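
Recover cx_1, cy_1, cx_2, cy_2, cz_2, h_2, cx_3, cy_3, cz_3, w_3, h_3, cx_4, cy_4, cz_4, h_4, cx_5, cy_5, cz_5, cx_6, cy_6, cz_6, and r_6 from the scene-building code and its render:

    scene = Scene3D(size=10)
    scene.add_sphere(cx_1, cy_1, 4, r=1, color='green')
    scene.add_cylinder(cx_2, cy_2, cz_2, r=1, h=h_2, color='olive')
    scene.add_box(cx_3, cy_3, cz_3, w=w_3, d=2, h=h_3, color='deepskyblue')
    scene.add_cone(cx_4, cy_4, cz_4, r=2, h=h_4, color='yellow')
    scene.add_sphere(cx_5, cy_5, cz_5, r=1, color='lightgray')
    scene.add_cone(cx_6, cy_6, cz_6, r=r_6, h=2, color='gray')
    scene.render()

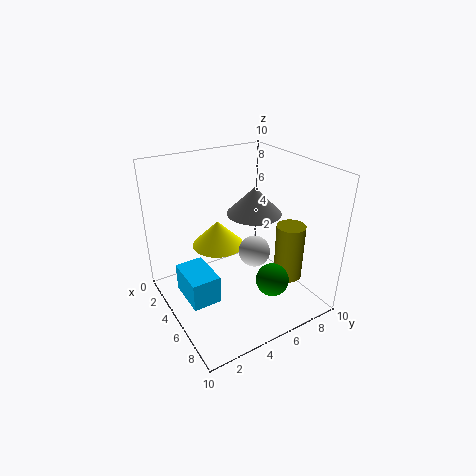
cx_1 = 9; cy_1 = 5; cx_2 = 7; cy_2 = 8; cz_2 = 2; h_2 = 4; cx_3 = 3; cy_3 = 1; cz_3 = 1; w_3 = 3; h_3 = 2; cx_4 = 2; cy_4 = 5; cz_4 = 3; h_4 = 2; cx_5 = 7; cy_5 = 5; cz_5 = 5; cx_6 = 4; cy_6 = 7; cz_6 = 6; r_6 = 2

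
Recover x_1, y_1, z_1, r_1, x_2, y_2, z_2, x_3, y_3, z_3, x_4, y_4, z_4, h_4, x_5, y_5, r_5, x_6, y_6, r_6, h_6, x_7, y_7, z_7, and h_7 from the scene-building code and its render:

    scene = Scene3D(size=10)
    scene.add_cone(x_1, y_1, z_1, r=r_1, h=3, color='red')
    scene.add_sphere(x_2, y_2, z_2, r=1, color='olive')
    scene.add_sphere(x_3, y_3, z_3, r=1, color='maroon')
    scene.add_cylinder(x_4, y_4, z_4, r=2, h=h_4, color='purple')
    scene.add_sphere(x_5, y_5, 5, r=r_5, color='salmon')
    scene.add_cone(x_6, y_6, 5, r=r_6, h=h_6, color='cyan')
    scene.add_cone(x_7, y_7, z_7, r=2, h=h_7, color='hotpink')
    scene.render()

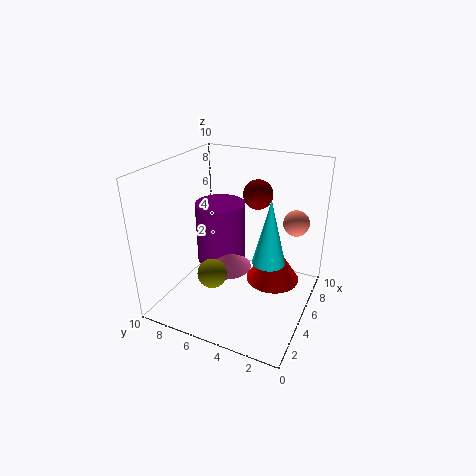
x_1 = 7; y_1 = 3; z_1 = 1; r_1 = 2; x_2 = 3; y_2 = 6; z_2 = 3; x_3 = 6; y_3 = 4; z_3 = 8; x_4 = 8; y_4 = 8; z_4 = 1; h_4 = 5; x_5 = 9; y_5 = 2; r_5 = 1; x_6 = 3; y_6 = 2; r_6 = 1; h_6 = 4; x_7 = 7; y_7 = 7; z_7 = 1; h_7 = 2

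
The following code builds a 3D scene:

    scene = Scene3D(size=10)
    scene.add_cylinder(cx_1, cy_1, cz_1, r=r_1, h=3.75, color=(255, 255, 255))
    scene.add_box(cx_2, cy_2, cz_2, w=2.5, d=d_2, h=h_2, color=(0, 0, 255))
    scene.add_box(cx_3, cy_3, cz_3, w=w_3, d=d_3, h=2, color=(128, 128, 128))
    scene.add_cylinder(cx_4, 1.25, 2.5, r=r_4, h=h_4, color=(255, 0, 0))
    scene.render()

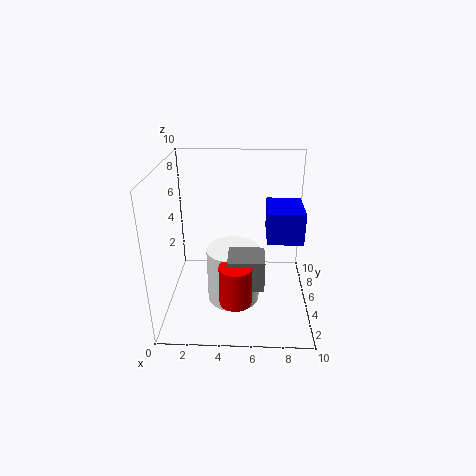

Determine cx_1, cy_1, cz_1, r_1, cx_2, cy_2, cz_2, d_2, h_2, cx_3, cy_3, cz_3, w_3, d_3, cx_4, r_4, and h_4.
cx_1 = 4.75, cy_1 = 3.5, cz_1 = 1.25, r_1 = 1.75, cx_2 = 7, cy_2 = 4.5, cz_2 = 4.75, d_2 = 3.25, h_2 = 2.25, cx_3 = 4.5, cy_3 = 1.25, cz_3 = 3.25, w_3 = 2.25, d_3 = 2, cx_4 = 5, r_4 = 1, h_4 = 2.5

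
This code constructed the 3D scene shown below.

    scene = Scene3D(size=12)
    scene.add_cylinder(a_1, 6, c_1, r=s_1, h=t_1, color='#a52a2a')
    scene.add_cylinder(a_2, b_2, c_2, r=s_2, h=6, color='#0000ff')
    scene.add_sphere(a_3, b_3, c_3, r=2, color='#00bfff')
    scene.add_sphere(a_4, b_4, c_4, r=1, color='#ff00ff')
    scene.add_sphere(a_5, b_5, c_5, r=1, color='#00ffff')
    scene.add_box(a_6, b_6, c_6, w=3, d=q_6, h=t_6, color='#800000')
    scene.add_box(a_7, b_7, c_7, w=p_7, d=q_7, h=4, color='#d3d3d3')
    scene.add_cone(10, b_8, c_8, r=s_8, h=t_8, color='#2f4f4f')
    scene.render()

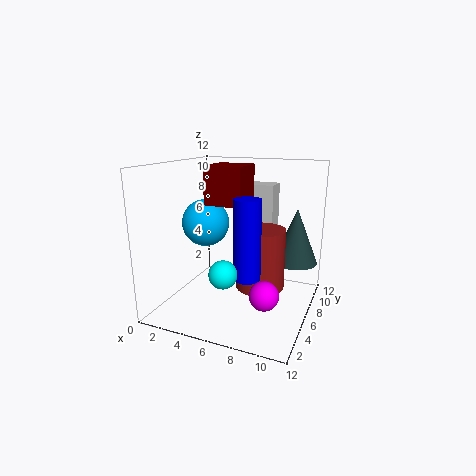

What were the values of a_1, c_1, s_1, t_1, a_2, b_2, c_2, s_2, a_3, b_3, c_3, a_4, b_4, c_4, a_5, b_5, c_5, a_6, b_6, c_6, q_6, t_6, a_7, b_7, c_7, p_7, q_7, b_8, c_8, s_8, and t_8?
a_1 = 8; c_1 = 2; s_1 = 2; t_1 = 5; a_2 = 8; b_2 = 3; c_2 = 4; s_2 = 1; a_3 = 3; b_3 = 6; c_3 = 7; a_4 = 10; b_4 = 1; c_4 = 4; a_5 = 7; b_5 = 1; c_5 = 5; a_6 = 4; b_6 = 4; c_6 = 9; q_6 = 3; t_6 = 3; a_7 = 5; b_7 = 9; c_7 = 6; p_7 = 3; q_7 = 2; b_8 = 10; c_8 = 3; s_8 = 2; t_8 = 5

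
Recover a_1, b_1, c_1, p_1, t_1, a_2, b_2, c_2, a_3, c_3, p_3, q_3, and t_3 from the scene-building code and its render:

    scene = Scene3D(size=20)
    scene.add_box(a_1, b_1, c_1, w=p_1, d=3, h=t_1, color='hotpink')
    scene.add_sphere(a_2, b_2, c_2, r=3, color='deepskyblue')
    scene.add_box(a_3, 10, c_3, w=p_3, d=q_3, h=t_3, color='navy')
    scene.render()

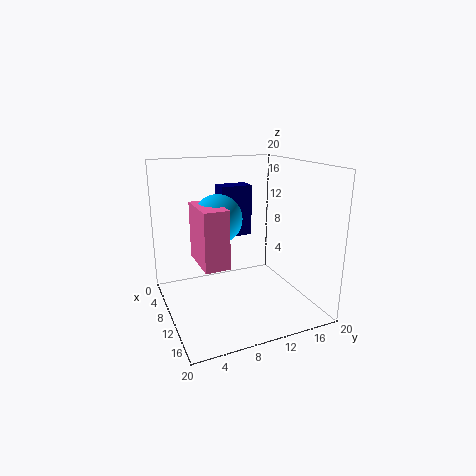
a_1 = 11, b_1 = 3, c_1 = 9, p_1 = 6, t_1 = 7, a_2 = 13, b_2 = 6, c_2 = 14, a_3 = 1, c_3 = 8, p_3 = 3, q_3 = 5, t_3 = 8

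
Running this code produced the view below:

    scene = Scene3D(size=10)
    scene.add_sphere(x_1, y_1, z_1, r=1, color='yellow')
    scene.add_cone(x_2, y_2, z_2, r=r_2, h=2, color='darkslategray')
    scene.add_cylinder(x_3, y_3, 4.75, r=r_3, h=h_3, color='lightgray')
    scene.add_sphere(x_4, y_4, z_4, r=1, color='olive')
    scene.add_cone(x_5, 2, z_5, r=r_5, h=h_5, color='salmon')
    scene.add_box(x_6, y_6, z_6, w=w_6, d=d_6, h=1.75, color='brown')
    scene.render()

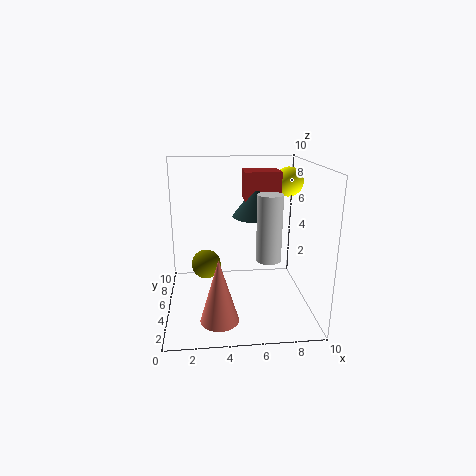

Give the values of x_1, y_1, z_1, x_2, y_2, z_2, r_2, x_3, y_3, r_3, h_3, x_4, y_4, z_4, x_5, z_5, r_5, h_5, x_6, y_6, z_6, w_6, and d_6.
x_1 = 8.5
y_1 = 5.5
z_1 = 8.75
x_2 = 6
y_2 = 3.5
z_2 = 7
r_2 = 1.5
x_3 = 6.5
y_3 = 1.75
r_3 = 0.75
h_3 = 4
x_4 = 2.75
y_4 = 4.75
z_4 = 3.25
x_5 = 3.5
z_5 = 0.5
r_5 = 1.25
h_5 = 4.25
x_6 = 5.25
y_6 = 3.25
z_6 = 8
w_6 = 2.25
d_6 = 1.75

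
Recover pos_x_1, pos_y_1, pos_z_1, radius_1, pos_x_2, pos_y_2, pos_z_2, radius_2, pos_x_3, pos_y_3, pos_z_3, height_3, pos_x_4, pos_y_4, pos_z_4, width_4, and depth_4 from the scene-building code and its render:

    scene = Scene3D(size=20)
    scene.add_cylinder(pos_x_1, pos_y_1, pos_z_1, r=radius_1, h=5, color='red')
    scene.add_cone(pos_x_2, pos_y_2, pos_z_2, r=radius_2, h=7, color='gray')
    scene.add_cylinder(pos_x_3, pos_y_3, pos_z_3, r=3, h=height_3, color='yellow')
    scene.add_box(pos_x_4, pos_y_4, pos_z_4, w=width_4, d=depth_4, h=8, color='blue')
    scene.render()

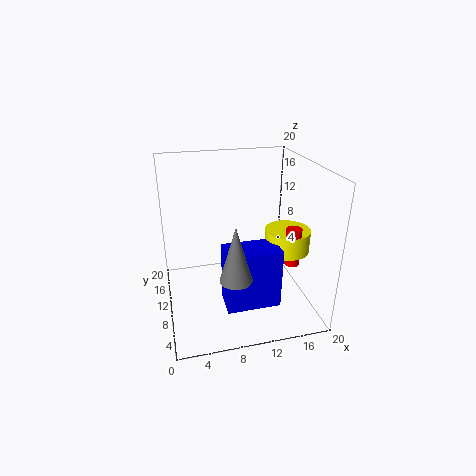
pos_x_1 = 16
pos_y_1 = 5
pos_z_1 = 8
radius_1 = 1
pos_x_2 = 8
pos_y_2 = 3
pos_z_2 = 8
radius_2 = 2
pos_x_3 = 16
pos_y_3 = 7
pos_z_3 = 9
height_3 = 3
pos_x_4 = 7
pos_y_4 = 3
pos_z_4 = 3
width_4 = 7
depth_4 = 4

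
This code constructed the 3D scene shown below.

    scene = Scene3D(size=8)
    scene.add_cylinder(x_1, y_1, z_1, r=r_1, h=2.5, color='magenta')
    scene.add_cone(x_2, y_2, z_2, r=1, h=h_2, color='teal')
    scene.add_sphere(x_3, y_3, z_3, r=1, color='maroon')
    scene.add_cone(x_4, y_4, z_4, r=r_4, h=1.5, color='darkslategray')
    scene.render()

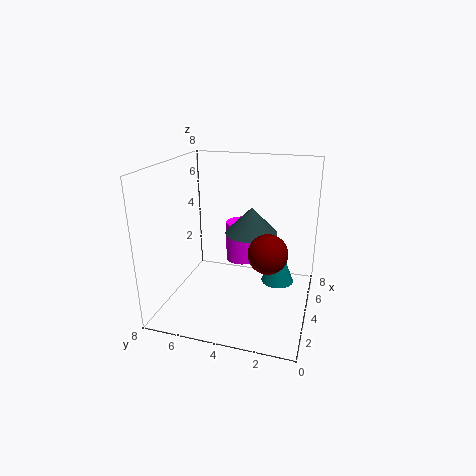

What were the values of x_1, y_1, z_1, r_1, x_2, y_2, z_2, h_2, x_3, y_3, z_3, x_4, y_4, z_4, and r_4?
x_1 = 6.5; y_1 = 4.5; z_1 = 1.5; r_1 = 1; x_2 = 6; y_2 = 2; z_2 = 0.5; h_2 = 2.5; x_3 = 2.5; y_3 = 2; z_3 = 4; x_4 = 5; y_4 = 3.5; z_4 = 4; r_4 = 1.5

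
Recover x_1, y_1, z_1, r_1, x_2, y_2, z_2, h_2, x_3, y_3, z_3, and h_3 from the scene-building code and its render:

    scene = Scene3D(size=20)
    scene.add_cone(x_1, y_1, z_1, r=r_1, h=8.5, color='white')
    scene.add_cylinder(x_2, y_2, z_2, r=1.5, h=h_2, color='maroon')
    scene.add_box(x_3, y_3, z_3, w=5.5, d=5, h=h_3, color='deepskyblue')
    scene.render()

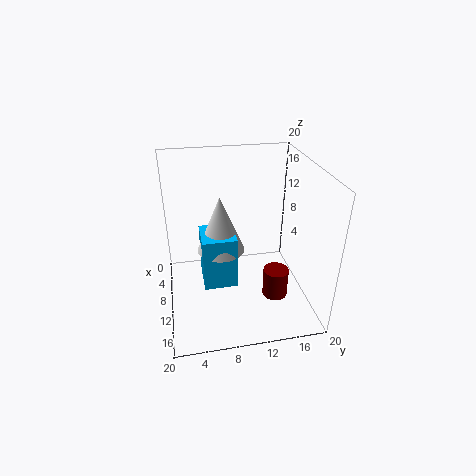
x_1 = 7; y_1 = 8; z_1 = 6.5; r_1 = 3.5; x_2 = 18; y_2 = 13; z_2 = 6.5; h_2 = 3.5; x_3 = 4.5; y_3 = 5; z_3 = 1.5; h_3 = 8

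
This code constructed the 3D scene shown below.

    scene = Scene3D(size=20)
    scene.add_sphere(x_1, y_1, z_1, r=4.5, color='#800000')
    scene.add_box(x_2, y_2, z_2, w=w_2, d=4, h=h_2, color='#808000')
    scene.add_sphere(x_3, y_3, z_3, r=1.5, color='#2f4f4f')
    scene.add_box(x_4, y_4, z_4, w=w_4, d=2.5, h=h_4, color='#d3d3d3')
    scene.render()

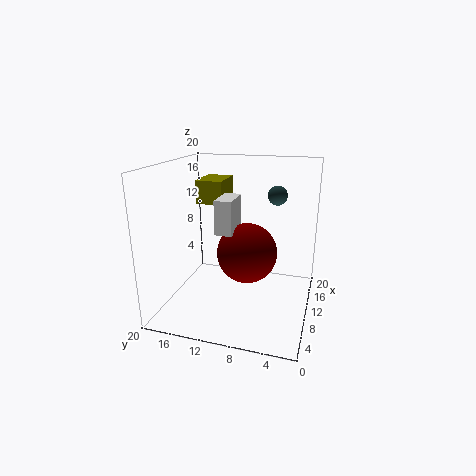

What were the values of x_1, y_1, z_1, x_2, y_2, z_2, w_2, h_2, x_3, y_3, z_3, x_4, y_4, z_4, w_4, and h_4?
x_1 = 13
y_1 = 9.5
z_1 = 6.5
x_2 = 13
y_2 = 13.5
z_2 = 13.5
w_2 = 5.5
h_2 = 3.5
x_3 = 17.5
y_3 = 6
z_3 = 14.5
x_4 = 10
y_4 = 11
z_4 = 10
w_4 = 5
h_4 = 5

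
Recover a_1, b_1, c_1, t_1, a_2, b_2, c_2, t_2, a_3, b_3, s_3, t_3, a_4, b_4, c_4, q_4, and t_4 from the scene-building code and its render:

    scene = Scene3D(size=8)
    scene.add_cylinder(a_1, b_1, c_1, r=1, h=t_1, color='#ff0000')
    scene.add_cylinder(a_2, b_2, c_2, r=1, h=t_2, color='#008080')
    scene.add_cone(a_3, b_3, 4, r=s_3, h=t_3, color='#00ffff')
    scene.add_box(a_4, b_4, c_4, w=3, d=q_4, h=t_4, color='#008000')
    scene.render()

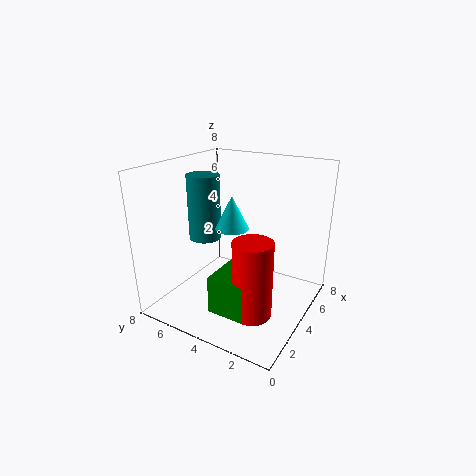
a_1 = 2; b_1 = 2; c_1 = 1; t_1 = 4; a_2 = 5; b_2 = 7; c_2 = 3; t_2 = 4; a_3 = 5; b_3 = 5; s_3 = 1; t_3 = 2; a_4 = 1; b_4 = 2; c_4 = 1; q_4 = 2; t_4 = 2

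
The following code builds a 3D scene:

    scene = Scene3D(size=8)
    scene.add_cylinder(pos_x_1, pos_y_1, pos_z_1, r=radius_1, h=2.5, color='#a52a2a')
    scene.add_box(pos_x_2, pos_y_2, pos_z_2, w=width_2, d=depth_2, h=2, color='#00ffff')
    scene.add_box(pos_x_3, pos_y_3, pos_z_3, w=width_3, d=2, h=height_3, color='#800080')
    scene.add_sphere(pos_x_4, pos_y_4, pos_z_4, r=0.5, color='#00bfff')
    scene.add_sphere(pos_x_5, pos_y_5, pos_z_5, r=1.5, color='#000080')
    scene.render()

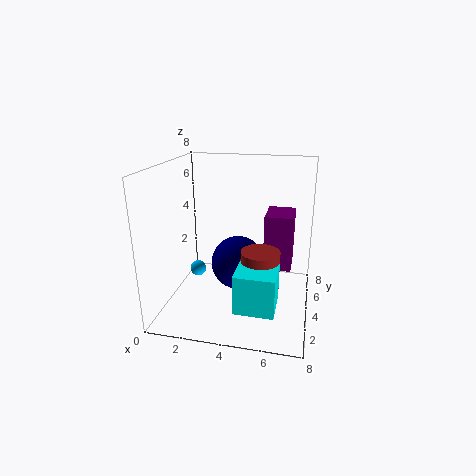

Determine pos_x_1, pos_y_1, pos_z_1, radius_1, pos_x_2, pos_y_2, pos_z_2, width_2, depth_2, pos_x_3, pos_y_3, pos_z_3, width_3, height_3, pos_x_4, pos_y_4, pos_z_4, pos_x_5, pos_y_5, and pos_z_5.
pos_x_1 = 5.5
pos_y_1 = 2.5
pos_z_1 = 1.5
radius_1 = 1
pos_x_2 = 4.5
pos_y_2 = 0.5
pos_z_2 = 1.5
width_2 = 2
depth_2 = 2
pos_x_3 = 5.5
pos_y_3 = 3.5
pos_z_3 = 2.5
width_3 = 1.5
height_3 = 3
pos_x_4 = 1
pos_y_4 = 5.5
pos_z_4 = 1
pos_x_5 = 4
pos_y_5 = 4
pos_z_5 = 2.5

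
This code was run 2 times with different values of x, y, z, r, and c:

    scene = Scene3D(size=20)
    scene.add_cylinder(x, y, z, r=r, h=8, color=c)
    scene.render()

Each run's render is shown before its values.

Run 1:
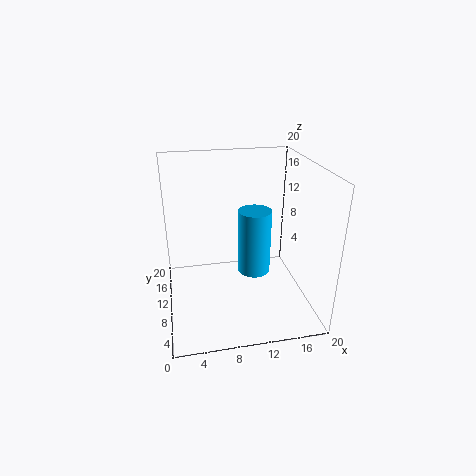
x = 11; y = 5; z = 8; r = 2; c = 'deepskyblue'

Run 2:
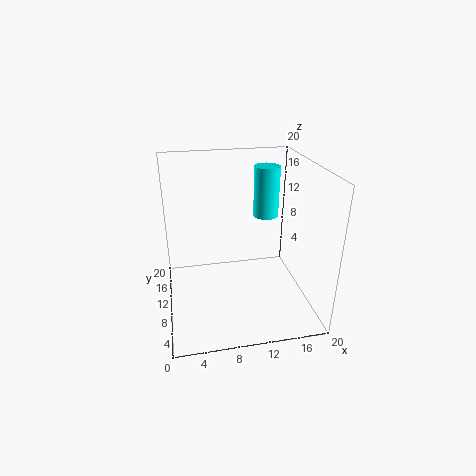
x = 16; y = 17; z = 10; r = 2; c = 'cyan'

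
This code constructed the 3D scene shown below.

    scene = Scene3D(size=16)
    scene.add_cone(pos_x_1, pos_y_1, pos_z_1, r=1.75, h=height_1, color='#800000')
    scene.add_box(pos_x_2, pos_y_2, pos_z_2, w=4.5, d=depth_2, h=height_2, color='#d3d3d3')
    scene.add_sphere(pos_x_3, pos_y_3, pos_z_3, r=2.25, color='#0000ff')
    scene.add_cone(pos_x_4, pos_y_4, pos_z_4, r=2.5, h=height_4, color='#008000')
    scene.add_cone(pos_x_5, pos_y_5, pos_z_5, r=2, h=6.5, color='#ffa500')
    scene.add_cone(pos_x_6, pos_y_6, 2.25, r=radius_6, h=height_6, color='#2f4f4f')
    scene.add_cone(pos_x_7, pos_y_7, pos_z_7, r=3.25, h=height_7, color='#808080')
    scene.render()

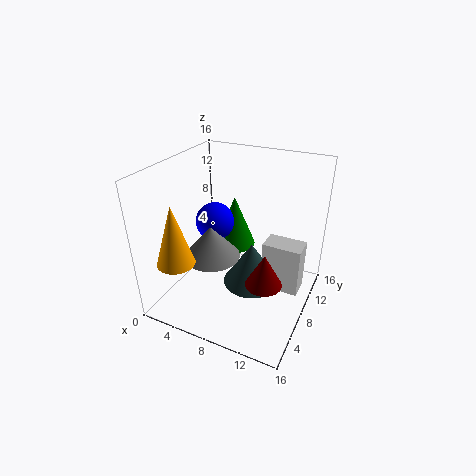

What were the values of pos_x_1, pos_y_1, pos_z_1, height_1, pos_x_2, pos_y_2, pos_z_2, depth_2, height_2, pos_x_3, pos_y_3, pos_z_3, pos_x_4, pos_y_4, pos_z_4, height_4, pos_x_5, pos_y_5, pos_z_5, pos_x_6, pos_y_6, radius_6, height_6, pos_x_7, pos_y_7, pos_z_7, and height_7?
pos_x_1 = 13, pos_y_1 = 3.25, pos_z_1 = 6.75, height_1 = 3.25, pos_x_2 = 10.25, pos_y_2 = 9.75, pos_z_2 = 0.75, depth_2 = 2.75, height_2 = 6, pos_x_3 = 4.25, pos_y_3 = 9.5, pos_z_3 = 8.5, pos_x_4 = 5.75, pos_y_4 = 11.75, pos_z_4 = 4.75, height_4 = 6.25, pos_x_5 = 3.5, pos_y_5 = 2.5, pos_z_5 = 6.75, pos_x_6 = 9.5, pos_y_6 = 8.5, radius_6 = 3.25, height_6 = 5, pos_x_7 = 5, pos_y_7 = 7.25, pos_z_7 = 5.25, height_7 = 3.75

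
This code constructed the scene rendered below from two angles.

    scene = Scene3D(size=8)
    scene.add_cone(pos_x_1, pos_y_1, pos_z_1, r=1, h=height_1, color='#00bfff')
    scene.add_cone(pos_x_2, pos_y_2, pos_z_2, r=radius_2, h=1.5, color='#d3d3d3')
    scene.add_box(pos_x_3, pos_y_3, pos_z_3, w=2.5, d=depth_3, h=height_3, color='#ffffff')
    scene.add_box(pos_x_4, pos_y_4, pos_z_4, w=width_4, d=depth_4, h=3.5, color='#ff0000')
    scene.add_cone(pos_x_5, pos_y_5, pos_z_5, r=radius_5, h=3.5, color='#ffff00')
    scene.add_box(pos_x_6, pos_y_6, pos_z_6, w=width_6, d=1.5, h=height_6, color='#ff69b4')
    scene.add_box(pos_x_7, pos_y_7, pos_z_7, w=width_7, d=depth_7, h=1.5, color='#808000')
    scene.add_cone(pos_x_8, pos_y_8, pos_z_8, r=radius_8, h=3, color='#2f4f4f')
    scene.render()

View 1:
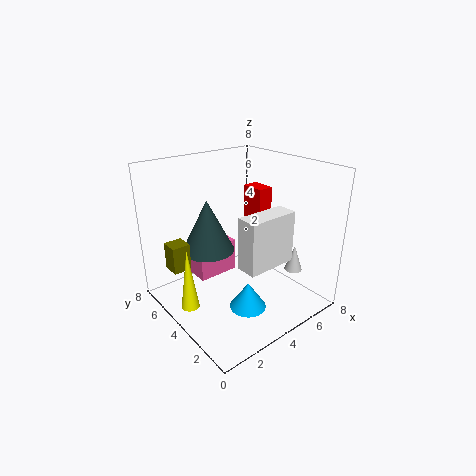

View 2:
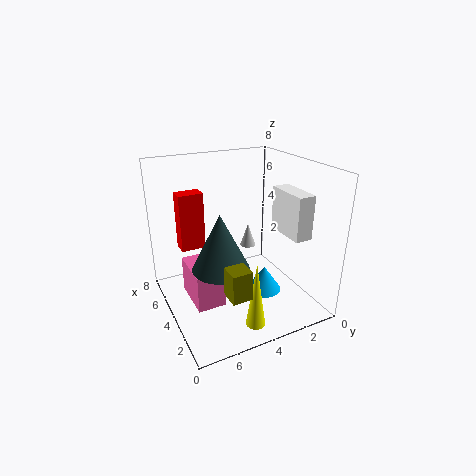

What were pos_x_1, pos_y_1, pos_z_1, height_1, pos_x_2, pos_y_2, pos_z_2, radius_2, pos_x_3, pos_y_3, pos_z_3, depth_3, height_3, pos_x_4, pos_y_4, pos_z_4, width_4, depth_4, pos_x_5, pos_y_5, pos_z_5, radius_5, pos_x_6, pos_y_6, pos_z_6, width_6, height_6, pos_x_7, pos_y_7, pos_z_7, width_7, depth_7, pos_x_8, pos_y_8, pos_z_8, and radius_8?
pos_x_1 = 3.5
pos_y_1 = 2.5
pos_z_1 = 0.5
height_1 = 1.5
pos_x_2 = 6.5
pos_y_2 = 2
pos_z_2 = 2
radius_2 = 0.5
pos_x_3 = 2
pos_y_3 = 0.5
pos_z_3 = 4
depth_3 = 1
height_3 = 2.5
pos_x_4 = 6.5
pos_y_4 = 5
pos_z_4 = 2.5
width_4 = 1
depth_4 = 1.5
pos_x_5 = 1
pos_y_5 = 4.5
pos_z_5 = 0.5
radius_5 = 0.5
pos_x_6 = 2.5
pos_y_6 = 5.5
pos_z_6 = 1
width_6 = 2.5
height_6 = 2
pos_x_7 = 0.5
pos_y_7 = 5
pos_z_7 = 2.5
width_7 = 1
depth_7 = 1
pos_x_8 = 3
pos_y_8 = 5.5
pos_z_8 = 3
radius_8 = 1.5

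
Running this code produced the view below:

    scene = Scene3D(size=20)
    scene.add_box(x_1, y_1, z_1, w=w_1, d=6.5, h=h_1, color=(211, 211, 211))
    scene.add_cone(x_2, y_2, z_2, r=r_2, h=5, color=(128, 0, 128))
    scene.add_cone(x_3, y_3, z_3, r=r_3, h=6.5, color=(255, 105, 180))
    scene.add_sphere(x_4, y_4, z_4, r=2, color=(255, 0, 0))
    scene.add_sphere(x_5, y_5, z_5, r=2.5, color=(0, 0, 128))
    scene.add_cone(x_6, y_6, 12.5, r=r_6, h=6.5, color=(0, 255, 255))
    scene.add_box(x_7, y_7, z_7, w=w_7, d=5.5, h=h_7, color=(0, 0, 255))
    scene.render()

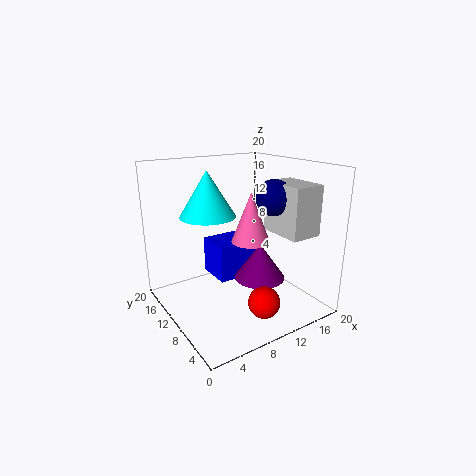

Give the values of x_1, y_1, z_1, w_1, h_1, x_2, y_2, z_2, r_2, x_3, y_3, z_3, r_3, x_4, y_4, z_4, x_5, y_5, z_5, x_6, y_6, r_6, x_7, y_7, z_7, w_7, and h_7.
x_1 = 14.5
y_1 = 3.5
z_1 = 10.5
w_1 = 4.5
h_1 = 7
x_2 = 12
y_2 = 7.5
z_2 = 4.5
r_2 = 3.5
x_3 = 10
y_3 = 7
z_3 = 10.5
r_3 = 2.5
x_4 = 9
y_4 = 2.5
z_4 = 4
x_5 = 14.5
y_5 = 8
z_5 = 15.5
x_6 = 7.5
y_6 = 14
r_6 = 4
x_7 = 8.5
y_7 = 12
z_7 = 2.5
w_7 = 6.5
h_7 = 5.5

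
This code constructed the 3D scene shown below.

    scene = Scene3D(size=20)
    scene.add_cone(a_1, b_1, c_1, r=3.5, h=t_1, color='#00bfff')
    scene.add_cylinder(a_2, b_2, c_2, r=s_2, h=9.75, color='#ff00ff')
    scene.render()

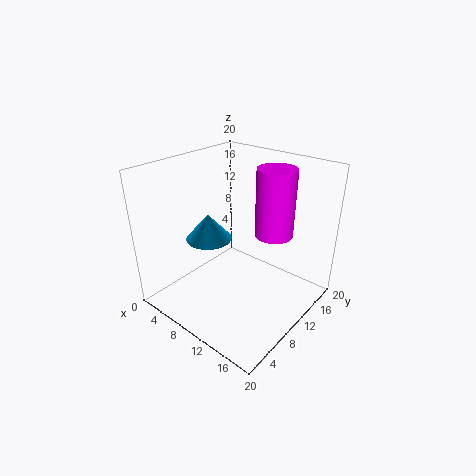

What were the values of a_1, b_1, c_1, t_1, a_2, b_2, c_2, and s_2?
a_1 = 3.75
b_1 = 10.5
c_1 = 7.5
t_1 = 4
a_2 = 12.75
b_2 = 14.75
c_2 = 9.5
s_2 = 2.75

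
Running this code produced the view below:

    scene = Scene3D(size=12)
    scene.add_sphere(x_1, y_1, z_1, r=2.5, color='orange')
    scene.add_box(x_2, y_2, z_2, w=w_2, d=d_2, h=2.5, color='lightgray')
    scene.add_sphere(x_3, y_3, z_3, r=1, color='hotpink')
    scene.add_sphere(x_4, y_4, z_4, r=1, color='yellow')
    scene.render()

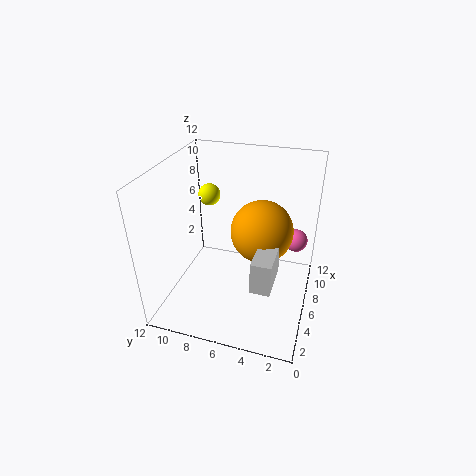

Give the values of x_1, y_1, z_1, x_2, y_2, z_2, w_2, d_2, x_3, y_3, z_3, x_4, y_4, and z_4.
x_1 = 6
y_1 = 4
z_1 = 7
x_2 = 1.5
y_2 = 2.25
z_2 = 4.5
w_2 = 3.25
d_2 = 1.5
x_3 = 9
y_3 = 1.5
z_3 = 4.75
x_4 = 9.25
y_4 = 9.75
z_4 = 8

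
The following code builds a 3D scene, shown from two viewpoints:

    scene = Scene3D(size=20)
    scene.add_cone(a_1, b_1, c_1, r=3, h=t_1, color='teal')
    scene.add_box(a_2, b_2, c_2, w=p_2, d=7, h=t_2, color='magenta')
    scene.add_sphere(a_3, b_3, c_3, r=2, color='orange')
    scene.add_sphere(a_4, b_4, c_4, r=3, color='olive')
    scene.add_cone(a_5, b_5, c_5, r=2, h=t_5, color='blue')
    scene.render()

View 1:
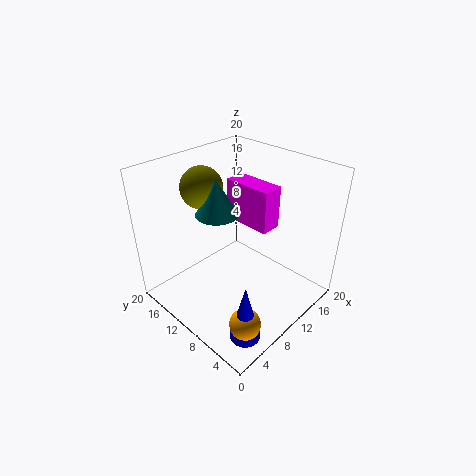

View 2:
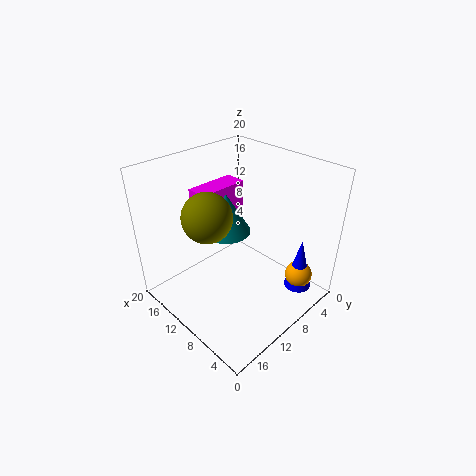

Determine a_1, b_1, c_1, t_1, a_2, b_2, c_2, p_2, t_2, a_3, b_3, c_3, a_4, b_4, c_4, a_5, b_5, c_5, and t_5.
a_1 = 9; b_1 = 13; c_1 = 13; t_1 = 5; a_2 = 12; b_2 = 7; c_2 = 11; p_2 = 3; t_2 = 6; a_3 = 4; b_3 = 3; c_3 = 3; a_4 = 9; b_4 = 16; c_4 = 16; a_5 = 4; b_5 = 3; c_5 = 1; t_5 = 8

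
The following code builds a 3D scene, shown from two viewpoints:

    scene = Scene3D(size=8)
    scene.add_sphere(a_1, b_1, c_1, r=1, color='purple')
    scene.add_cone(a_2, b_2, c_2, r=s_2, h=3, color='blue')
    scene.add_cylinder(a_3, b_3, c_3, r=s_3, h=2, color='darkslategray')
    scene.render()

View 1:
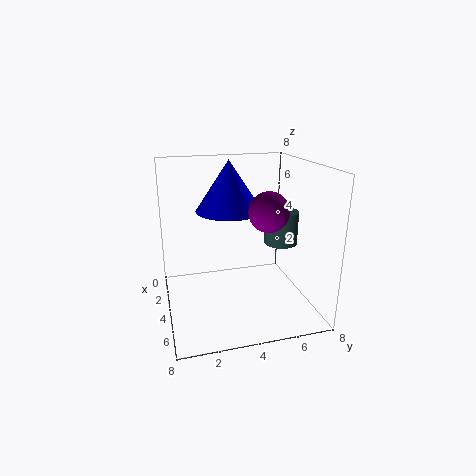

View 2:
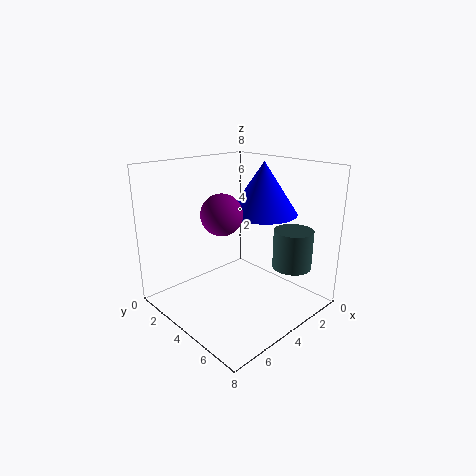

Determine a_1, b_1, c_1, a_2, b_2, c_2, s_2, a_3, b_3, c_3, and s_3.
a_1 = 6; b_1 = 5; c_1 = 6; a_2 = 2; b_2 = 4; c_2 = 5; s_2 = 2; a_3 = 3; b_3 = 7; c_3 = 3; s_3 = 1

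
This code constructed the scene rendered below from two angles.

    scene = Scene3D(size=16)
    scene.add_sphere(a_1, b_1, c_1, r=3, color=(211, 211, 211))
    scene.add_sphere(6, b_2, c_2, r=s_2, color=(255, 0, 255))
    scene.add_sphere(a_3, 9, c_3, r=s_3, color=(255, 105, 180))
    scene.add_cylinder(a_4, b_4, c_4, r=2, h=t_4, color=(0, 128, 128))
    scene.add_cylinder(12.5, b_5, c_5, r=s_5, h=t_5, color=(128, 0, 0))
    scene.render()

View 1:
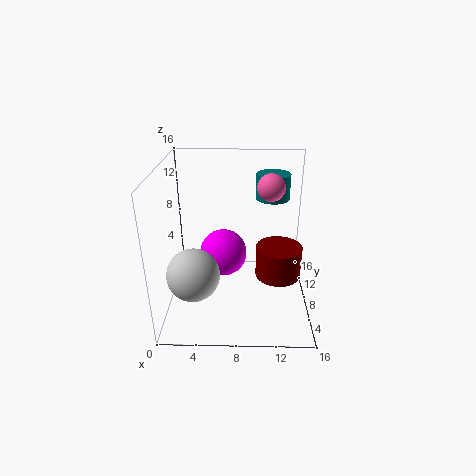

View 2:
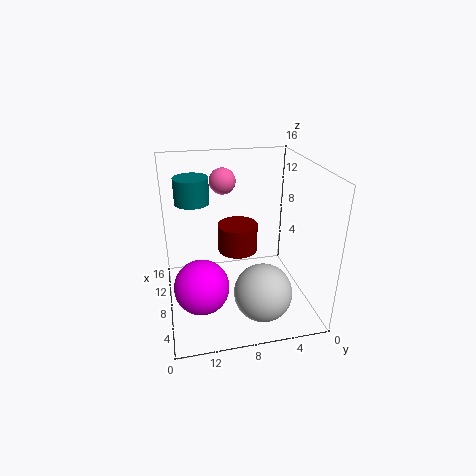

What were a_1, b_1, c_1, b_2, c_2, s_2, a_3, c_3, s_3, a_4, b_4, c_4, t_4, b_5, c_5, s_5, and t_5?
a_1 = 3
b_1 = 6.5
c_1 = 4
b_2 = 12.5
c_2 = 3.5
s_2 = 3
a_3 = 11.5
c_3 = 13.5
s_3 = 1.5
a_4 = 12
b_4 = 12.5
c_4 = 11
t_4 = 3
b_5 = 7
c_5 = 4
s_5 = 2.5
t_5 = 3.5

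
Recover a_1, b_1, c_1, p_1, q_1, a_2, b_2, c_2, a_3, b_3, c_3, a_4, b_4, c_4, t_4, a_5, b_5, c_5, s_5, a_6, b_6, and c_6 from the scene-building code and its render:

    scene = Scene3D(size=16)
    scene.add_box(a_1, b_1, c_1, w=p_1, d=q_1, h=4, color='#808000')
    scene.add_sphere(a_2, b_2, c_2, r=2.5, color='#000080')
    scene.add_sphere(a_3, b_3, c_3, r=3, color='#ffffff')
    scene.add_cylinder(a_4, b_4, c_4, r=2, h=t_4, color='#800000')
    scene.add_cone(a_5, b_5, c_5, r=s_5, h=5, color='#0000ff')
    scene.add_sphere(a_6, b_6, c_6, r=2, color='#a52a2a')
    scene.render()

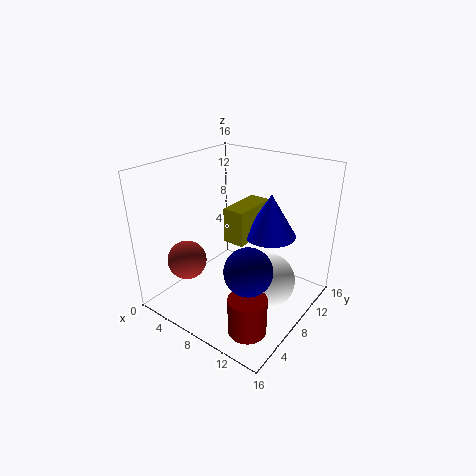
a_1 = 6; b_1 = 8; c_1 = 7; p_1 = 2.5; q_1 = 5.5; a_2 = 11.5; b_2 = 5; c_2 = 6.5; a_3 = 12; b_3 = 8; c_3 = 4; a_4 = 12.5; b_4 = 3.5; c_4 = 0.5; t_4 = 4; a_5 = 10; b_5 = 11.5; c_5 = 7.5; s_5 = 3; a_6 = 5.5; b_6 = 2.5; c_6 = 7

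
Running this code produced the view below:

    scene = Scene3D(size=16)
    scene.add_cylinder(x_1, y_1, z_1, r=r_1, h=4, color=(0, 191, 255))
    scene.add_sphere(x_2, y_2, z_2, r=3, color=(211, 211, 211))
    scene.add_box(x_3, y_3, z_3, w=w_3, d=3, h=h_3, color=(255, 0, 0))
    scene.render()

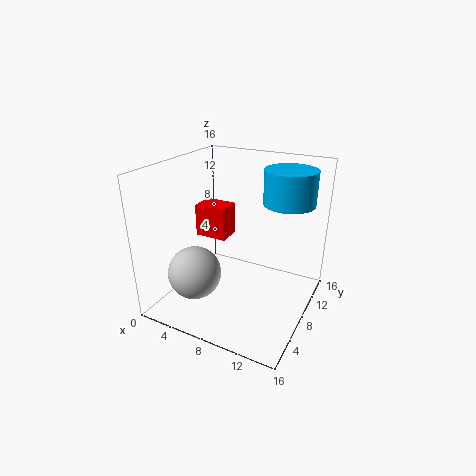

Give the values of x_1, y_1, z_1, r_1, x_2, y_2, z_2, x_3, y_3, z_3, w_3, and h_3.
x_1 = 12
y_1 = 13
z_1 = 11
r_1 = 3
x_2 = 4
y_2 = 5
z_2 = 4
x_3 = 1
y_3 = 10
z_3 = 6
w_3 = 4
h_3 = 4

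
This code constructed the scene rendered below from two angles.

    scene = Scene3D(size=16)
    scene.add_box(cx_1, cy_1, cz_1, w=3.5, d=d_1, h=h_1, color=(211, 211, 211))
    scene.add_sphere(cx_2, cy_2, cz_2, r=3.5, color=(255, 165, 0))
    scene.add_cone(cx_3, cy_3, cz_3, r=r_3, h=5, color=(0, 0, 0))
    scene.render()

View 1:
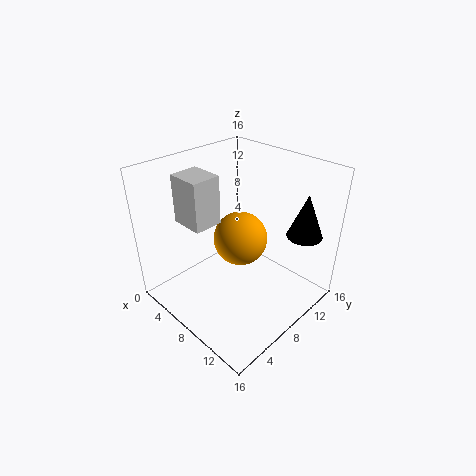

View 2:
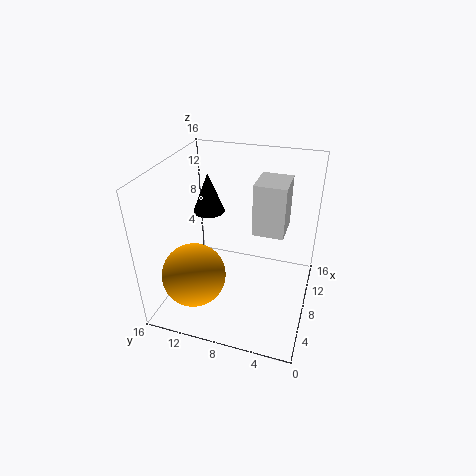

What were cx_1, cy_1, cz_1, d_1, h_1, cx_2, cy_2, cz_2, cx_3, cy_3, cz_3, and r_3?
cx_1 = 4.5
cy_1 = 2.5
cz_1 = 11
d_1 = 3
h_1 = 5
cx_2 = 4.5
cy_2 = 12
cz_2 = 4.5
cx_3 = 13
cy_3 = 13.5
cz_3 = 8
r_3 = 2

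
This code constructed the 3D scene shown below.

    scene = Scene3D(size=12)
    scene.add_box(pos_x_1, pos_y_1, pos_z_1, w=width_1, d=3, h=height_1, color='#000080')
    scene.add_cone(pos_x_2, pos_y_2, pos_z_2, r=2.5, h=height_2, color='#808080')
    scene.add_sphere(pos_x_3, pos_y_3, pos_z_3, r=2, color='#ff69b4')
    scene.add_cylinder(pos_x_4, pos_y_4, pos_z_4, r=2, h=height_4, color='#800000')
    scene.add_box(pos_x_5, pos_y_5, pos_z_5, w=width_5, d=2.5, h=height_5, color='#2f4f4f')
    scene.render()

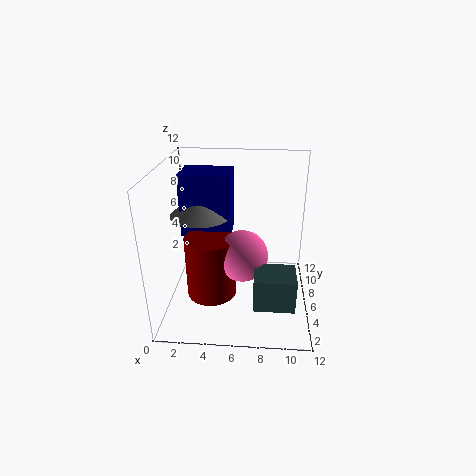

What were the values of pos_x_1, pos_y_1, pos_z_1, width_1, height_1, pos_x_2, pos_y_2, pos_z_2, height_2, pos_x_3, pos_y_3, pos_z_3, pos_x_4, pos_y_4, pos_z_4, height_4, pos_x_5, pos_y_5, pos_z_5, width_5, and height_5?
pos_x_1 = 1.5
pos_y_1 = 5
pos_z_1 = 6.5
width_1 = 4
height_1 = 5
pos_x_2 = 3
pos_y_2 = 6
pos_z_2 = 8
height_2 = 2
pos_x_3 = 6.5
pos_y_3 = 4
pos_z_3 = 5.5
pos_x_4 = 4
pos_y_4 = 4
pos_z_4 = 2
height_4 = 5
pos_x_5 = 7.5
pos_y_5 = 0.5
pos_z_5 = 3
width_5 = 3
height_5 = 2.5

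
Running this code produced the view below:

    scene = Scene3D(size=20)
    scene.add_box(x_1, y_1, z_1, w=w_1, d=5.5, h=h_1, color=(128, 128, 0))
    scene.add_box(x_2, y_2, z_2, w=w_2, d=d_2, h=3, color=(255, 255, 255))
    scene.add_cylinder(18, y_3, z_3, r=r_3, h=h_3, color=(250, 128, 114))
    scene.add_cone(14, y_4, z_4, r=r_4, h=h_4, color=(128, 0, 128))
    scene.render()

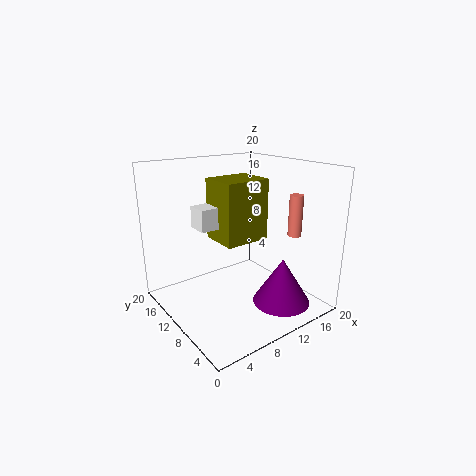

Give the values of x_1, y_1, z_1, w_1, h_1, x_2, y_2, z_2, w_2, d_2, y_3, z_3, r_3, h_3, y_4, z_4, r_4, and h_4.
x_1 = 7.5; y_1 = 8.5; z_1 = 9.5; w_1 = 6.5; h_1 = 8.5; x_2 = 5; y_2 = 11; z_2 = 11.5; w_2 = 6.5; d_2 = 3; y_3 = 7; z_3 = 9.5; r_3 = 1; h_3 = 6; y_4 = 5; z_4 = 1; r_4 = 4; h_4 = 6.5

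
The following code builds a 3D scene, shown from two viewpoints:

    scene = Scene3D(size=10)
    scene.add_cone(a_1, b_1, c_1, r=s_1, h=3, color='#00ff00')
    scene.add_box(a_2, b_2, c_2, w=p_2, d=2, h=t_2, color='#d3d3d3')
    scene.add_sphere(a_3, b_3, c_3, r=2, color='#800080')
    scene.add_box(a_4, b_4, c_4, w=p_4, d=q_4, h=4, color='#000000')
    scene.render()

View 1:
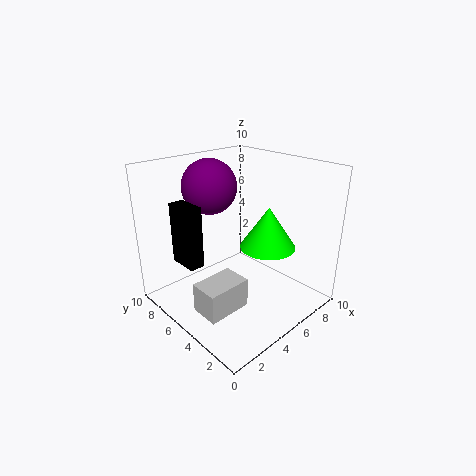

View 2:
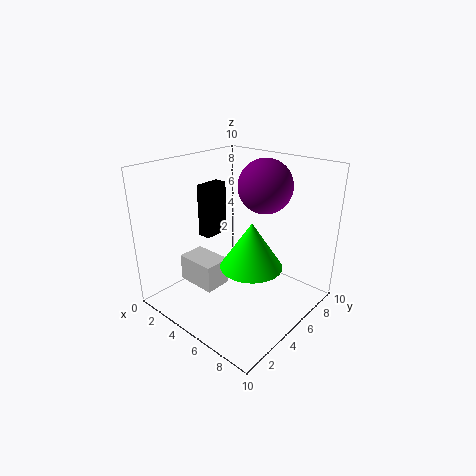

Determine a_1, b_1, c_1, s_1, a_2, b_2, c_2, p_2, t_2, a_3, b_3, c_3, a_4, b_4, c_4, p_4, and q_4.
a_1 = 7; b_1 = 4; c_1 = 4; s_1 = 2; a_2 = 1; b_2 = 3; c_2 = 1; p_2 = 3; t_2 = 2; a_3 = 5; b_3 = 8; c_3 = 8; a_4 = 1; b_4 = 5; c_4 = 4; p_4 = 1; q_4 = 2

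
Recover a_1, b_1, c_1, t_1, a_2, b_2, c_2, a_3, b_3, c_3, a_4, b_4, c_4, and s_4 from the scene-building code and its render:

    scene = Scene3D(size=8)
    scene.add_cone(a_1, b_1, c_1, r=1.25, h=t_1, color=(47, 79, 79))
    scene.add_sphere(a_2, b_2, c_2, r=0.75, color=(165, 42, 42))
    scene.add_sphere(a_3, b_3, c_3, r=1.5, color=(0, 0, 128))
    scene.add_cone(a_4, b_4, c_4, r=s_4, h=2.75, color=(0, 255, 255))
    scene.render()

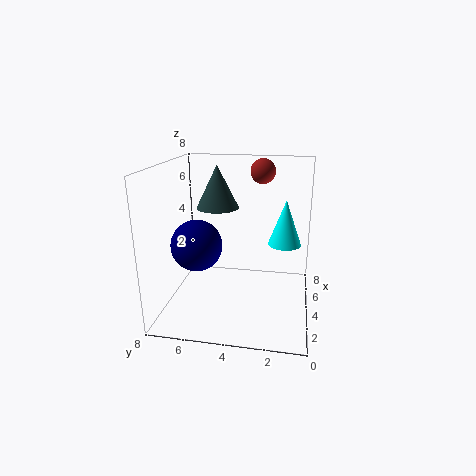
a_1 = 5.5
b_1 = 5.5
c_1 = 5.25
t_1 = 2.5
a_2 = 6.75
b_2 = 3
c_2 = 7.25
a_3 = 4.25
b_3 = 6.5
c_3 = 3.25
a_4 = 6
b_4 = 1.5
c_4 = 3
s_4 = 1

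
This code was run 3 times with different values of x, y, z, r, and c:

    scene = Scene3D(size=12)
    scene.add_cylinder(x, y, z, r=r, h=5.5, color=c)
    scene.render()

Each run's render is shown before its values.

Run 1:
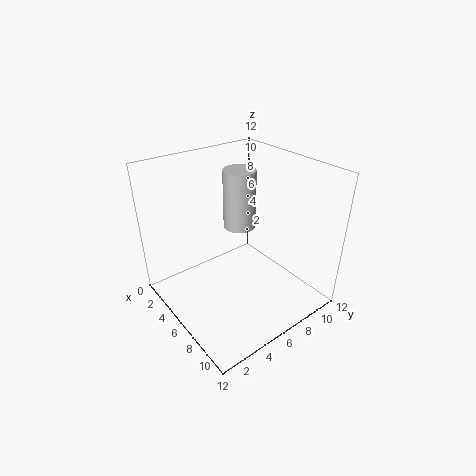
x = 3
y = 8.5
z = 5
r = 1.5
c = 'lightgray'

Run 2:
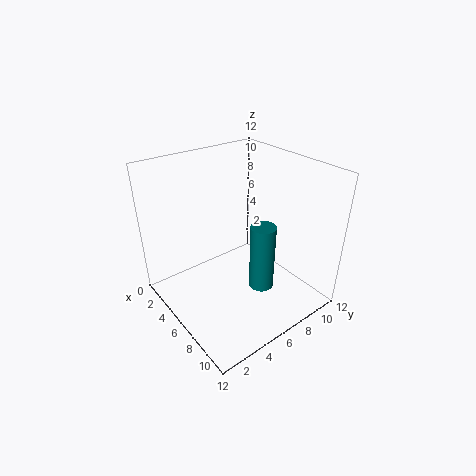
x = 8.5
y = 6.5
z = 2.5
r = 1
c = 'teal'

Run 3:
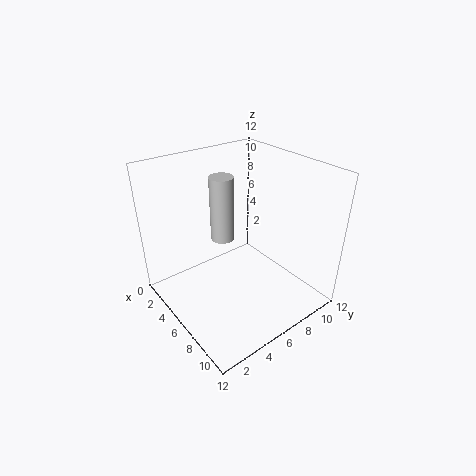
x = 4.5
y = 5.5
z = 5.5
r = 1
c = 'lightgray'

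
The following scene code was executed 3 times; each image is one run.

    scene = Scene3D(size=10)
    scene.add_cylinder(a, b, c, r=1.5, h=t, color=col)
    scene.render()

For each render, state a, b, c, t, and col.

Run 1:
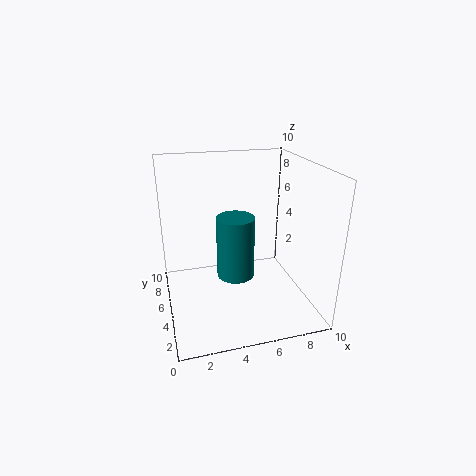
a = 5.5; b = 7.5; c = 0.5; t = 5; col = 'teal'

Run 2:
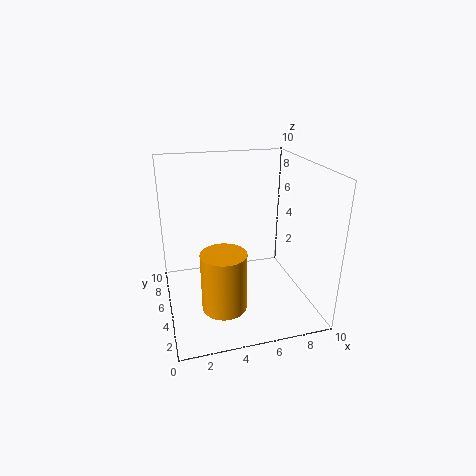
a = 3.5; b = 3; c = 1; t = 4; col = 'orange'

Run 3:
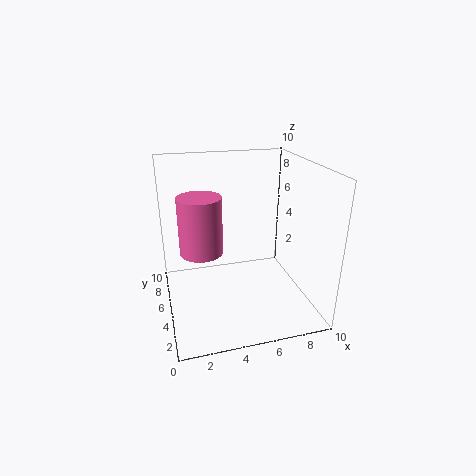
a = 2.5; b = 5.5; c = 4; t = 4; col = 'hotpink'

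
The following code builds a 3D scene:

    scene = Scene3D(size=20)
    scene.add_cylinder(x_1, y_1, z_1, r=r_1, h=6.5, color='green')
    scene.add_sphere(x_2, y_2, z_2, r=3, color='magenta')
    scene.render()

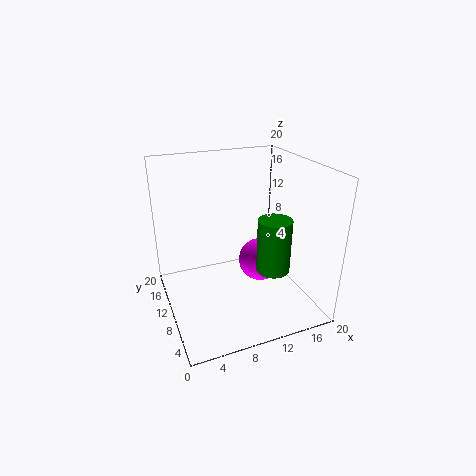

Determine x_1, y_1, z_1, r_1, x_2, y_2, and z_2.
x_1 = 11.5; y_1 = 2.5; z_1 = 9; r_1 = 2; x_2 = 13; y_2 = 9; z_2 = 6.5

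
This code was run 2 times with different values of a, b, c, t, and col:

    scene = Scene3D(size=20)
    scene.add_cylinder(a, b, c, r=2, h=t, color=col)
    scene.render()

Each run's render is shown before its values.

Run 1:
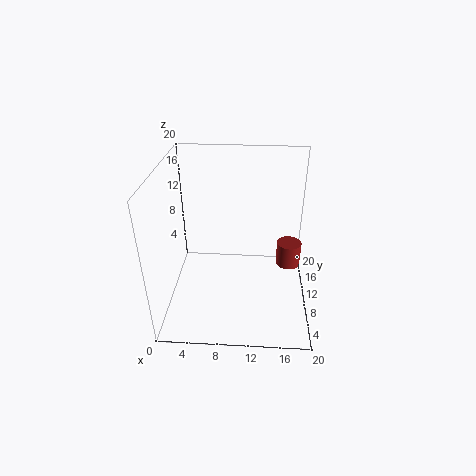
a = 18; b = 17; c = 1; t = 4; col = 'brown'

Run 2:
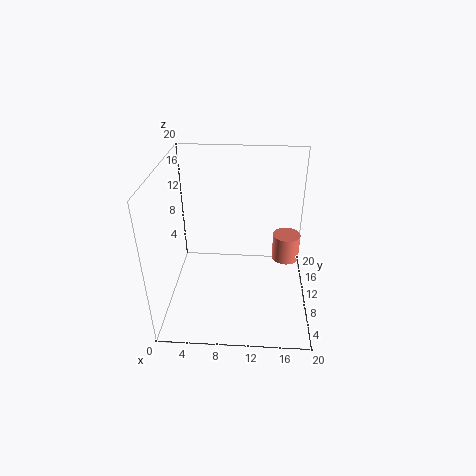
a = 17; b = 13; c = 5; t = 4; col = 'salmon'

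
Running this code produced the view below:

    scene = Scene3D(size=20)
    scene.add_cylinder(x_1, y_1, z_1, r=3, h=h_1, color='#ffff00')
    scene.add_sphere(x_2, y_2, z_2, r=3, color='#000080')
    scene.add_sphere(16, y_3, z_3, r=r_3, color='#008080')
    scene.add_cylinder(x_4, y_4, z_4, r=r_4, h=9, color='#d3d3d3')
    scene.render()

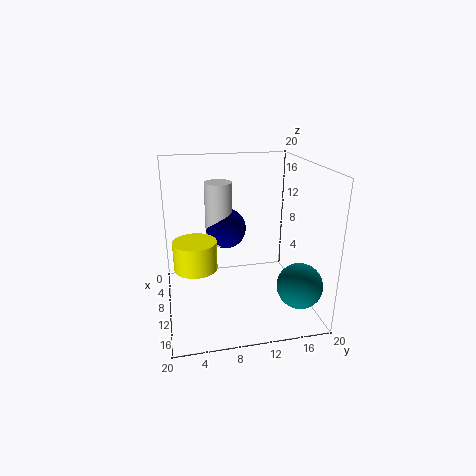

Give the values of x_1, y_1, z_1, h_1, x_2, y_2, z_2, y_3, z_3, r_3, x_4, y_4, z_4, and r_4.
x_1 = 10; y_1 = 4; z_1 = 6; h_1 = 4; x_2 = 6; y_2 = 9; z_2 = 10; y_3 = 17; z_3 = 5; r_3 = 3; x_4 = 6; y_4 = 8; z_4 = 8; r_4 = 2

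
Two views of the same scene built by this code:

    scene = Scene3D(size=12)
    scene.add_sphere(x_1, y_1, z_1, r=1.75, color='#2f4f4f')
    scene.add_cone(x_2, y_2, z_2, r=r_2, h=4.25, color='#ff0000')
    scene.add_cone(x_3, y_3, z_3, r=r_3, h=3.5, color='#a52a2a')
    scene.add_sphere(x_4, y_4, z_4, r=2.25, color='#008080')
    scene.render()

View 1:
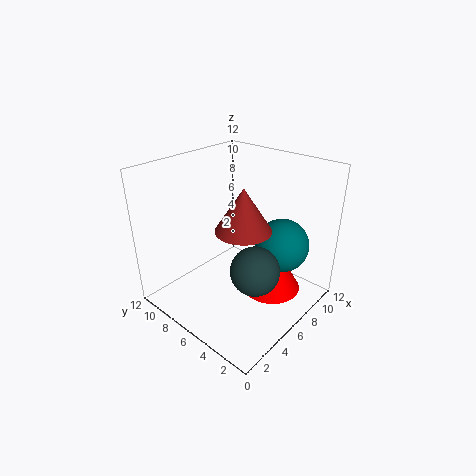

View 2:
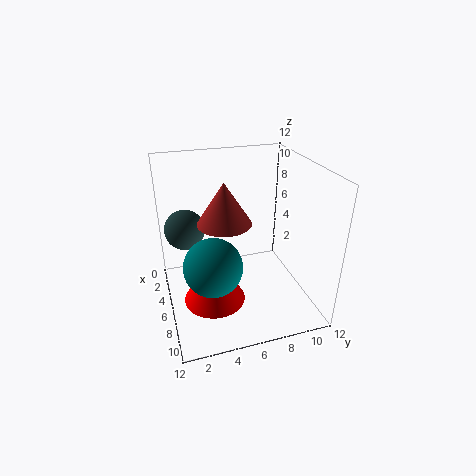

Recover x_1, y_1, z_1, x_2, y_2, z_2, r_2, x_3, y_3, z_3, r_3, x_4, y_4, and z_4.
x_1 = 3.25, y_1 = 2, z_1 = 6, x_2 = 7.5, y_2 = 3.5, z_2 = 1.5, r_2 = 2.5, x_3 = 5.5, y_3 = 5, z_3 = 7.25, r_3 = 2.25, x_4 = 8.5, y_4 = 3.25, z_4 = 5.25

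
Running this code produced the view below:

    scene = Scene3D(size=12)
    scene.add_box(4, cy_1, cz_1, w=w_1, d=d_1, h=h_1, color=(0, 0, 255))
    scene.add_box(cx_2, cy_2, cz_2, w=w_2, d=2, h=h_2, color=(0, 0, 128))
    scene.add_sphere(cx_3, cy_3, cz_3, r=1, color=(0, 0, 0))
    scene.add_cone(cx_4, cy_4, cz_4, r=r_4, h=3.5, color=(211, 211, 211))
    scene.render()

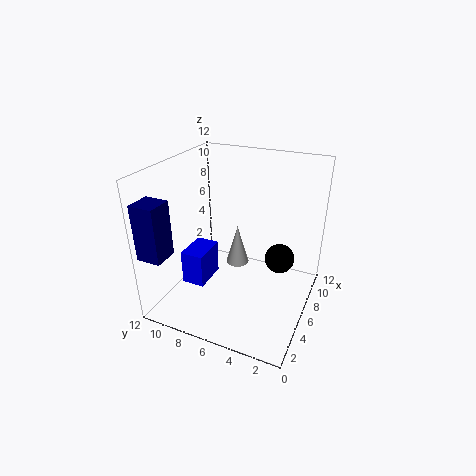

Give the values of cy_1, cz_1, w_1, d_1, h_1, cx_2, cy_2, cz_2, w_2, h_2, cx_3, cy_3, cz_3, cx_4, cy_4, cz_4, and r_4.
cy_1 = 8.5; cz_1 = 1.5; w_1 = 3; d_1 = 2; h_1 = 3; cx_2 = 0.5; cy_2 = 10; cz_2 = 5.5; w_2 = 2; h_2 = 4.5; cx_3 = 3; cy_3 = 1.5; cz_3 = 7; cx_4 = 7; cy_4 = 6.5; cz_4 = 3; r_4 = 1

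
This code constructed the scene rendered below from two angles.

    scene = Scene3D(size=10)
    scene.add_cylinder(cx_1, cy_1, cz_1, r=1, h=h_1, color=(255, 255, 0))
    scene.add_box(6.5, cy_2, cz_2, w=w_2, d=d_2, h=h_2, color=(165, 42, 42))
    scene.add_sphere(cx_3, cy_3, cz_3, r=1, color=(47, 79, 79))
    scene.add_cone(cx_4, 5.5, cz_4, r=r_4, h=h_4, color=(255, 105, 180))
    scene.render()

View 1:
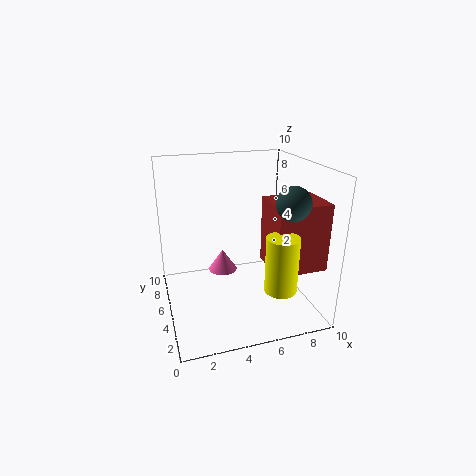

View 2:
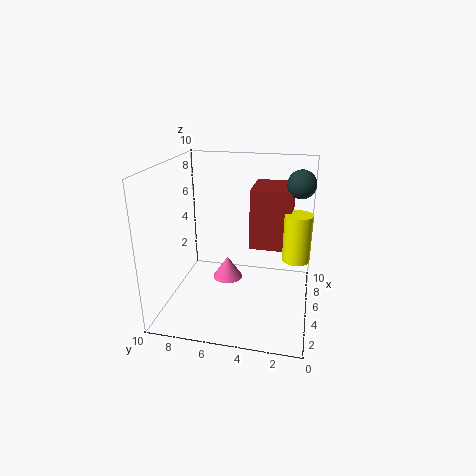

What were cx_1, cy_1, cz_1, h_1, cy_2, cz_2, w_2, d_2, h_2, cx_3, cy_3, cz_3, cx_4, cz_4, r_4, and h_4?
cx_1 = 6.5, cy_1 = 1, cz_1 = 3, h_1 = 3.5, cy_2 = 1.5, cz_2 = 3.5, w_2 = 3.5, d_2 = 3, h_2 = 4.5, cx_3 = 7, cy_3 = 1, cz_3 = 8.5, cx_4 = 4, cz_4 = 2.5, r_4 = 1, h_4 = 1.5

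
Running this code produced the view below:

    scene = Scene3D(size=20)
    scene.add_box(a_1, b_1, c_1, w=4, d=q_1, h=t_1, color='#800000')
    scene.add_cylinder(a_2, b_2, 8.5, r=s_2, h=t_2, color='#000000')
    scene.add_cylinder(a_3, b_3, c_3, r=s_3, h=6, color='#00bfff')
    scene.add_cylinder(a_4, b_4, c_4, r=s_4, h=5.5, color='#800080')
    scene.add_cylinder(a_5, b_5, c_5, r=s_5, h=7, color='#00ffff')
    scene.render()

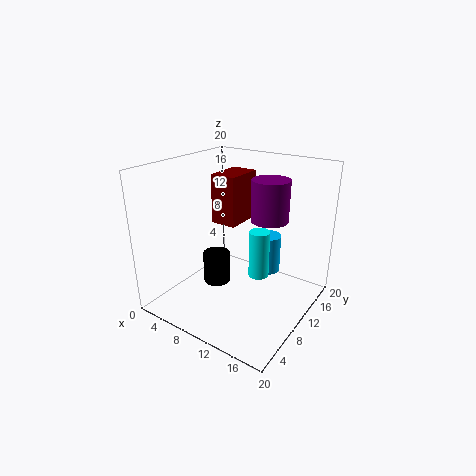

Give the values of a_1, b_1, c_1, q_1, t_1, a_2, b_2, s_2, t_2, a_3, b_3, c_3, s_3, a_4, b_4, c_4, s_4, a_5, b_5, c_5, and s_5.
a_1 = 3.5, b_1 = 12.5, c_1 = 10, q_1 = 6, t_1 = 7.5, a_2 = 12.5, b_2 = 2, s_2 = 1.5, t_2 = 3.5, a_3 = 11, b_3 = 17, c_3 = 2, s_3 = 2, a_4 = 14, b_4 = 11.5, c_4 = 13, s_4 = 2.5, a_5 = 12, b_5 = 12.5, c_5 = 3.5, s_5 = 1.5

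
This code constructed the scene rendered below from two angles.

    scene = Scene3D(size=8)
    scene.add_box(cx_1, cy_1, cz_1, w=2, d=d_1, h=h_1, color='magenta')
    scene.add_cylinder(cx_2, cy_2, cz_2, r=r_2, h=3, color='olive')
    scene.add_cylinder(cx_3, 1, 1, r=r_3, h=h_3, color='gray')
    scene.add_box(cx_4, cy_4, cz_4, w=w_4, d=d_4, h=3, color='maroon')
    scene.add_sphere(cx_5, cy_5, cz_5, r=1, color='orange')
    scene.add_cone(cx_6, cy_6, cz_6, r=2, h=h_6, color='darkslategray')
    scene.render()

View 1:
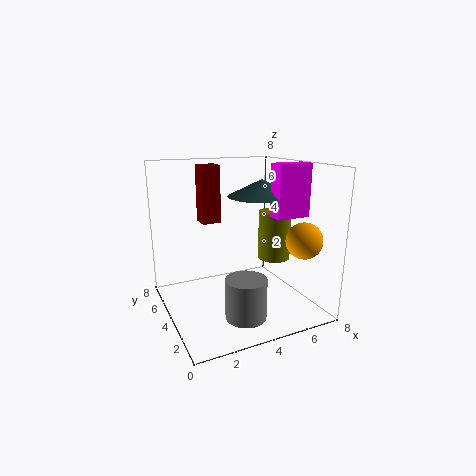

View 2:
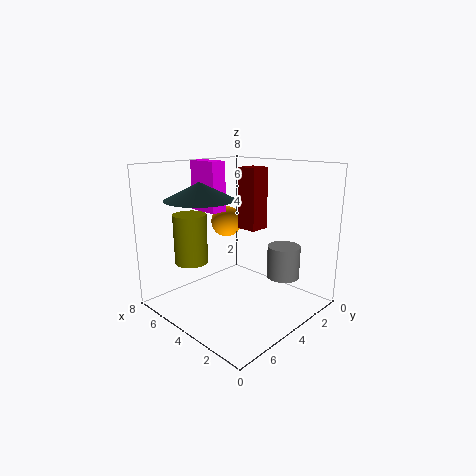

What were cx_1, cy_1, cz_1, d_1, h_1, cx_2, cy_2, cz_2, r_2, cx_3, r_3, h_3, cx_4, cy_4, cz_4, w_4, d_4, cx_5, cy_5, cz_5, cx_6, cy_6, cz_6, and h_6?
cx_1 = 6, cy_1 = 3, cz_1 = 5, d_1 = 1, h_1 = 3, cx_2 = 7, cy_2 = 5, cz_2 = 2, r_2 = 1, cx_3 = 3, r_3 = 1, h_3 = 2, cx_4 = 2, cy_4 = 4, cz_4 = 5, w_4 = 1, d_4 = 1, cx_5 = 7, cy_5 = 2, cz_5 = 4, cx_6 = 6, cy_6 = 5, cz_6 = 6, h_6 = 1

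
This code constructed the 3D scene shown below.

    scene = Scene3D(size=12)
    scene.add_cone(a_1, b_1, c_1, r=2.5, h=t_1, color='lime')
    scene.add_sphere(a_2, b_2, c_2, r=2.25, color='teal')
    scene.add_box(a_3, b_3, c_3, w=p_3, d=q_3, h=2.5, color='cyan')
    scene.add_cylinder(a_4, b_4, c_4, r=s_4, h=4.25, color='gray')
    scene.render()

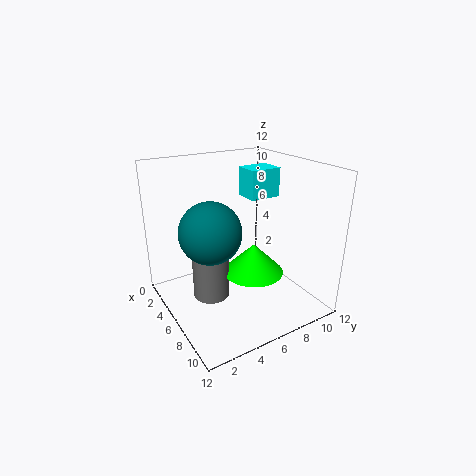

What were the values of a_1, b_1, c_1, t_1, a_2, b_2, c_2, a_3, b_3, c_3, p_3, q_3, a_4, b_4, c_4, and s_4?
a_1 = 7.25; b_1 = 6.75; c_1 = 3.25; t_1 = 2.5; a_2 = 8; b_2 = 2.5; c_2 = 8; a_3 = 3.25; b_3 = 7.75; c_3 = 8.75; p_3 = 2.25; q_3 = 2.75; a_4 = 5.75; b_4 = 3.5; c_4 = 1.25; s_4 = 1.5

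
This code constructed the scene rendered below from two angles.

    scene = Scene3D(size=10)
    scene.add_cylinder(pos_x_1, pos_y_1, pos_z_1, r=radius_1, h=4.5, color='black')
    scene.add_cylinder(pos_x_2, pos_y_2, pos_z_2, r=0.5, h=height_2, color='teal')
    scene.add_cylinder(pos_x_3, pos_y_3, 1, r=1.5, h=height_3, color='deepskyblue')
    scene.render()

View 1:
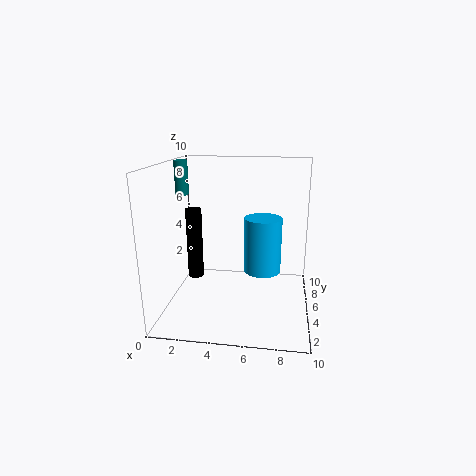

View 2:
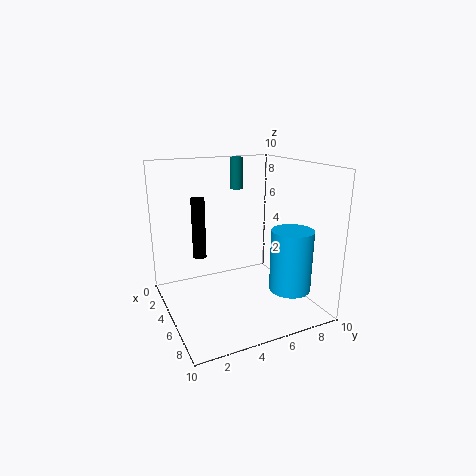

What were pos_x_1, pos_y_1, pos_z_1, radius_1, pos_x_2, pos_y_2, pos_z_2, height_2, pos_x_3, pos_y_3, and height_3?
pos_x_1 = 2.5
pos_y_1 = 3
pos_z_1 = 3
radius_1 = 0.5
pos_x_2 = 0.5
pos_y_2 = 7
pos_z_2 = 7.5
height_2 = 2.5
pos_x_3 = 6.5
pos_y_3 = 8.5
height_3 = 4.5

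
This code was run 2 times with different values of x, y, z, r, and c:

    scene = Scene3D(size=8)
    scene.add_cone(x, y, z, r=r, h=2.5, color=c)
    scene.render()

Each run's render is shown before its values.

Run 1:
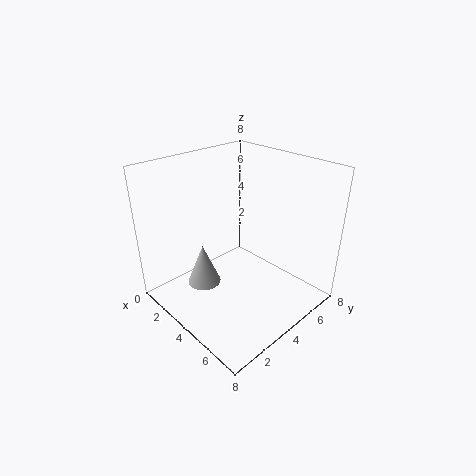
x = 2
y = 3
z = 0.5
r = 1
c = 'lightgray'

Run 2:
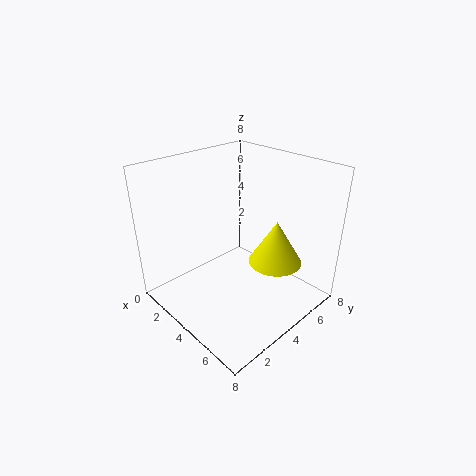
x = 5.5
y = 5.5
z = 2.5
r = 1.5
c = 'yellow'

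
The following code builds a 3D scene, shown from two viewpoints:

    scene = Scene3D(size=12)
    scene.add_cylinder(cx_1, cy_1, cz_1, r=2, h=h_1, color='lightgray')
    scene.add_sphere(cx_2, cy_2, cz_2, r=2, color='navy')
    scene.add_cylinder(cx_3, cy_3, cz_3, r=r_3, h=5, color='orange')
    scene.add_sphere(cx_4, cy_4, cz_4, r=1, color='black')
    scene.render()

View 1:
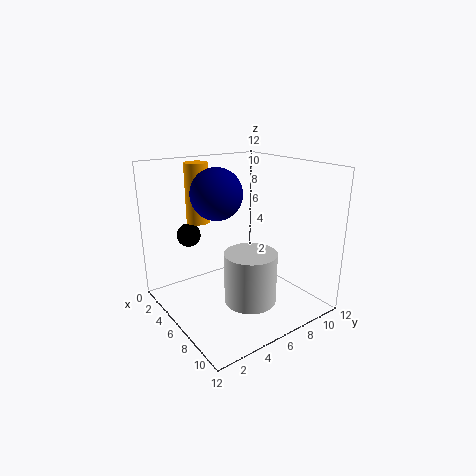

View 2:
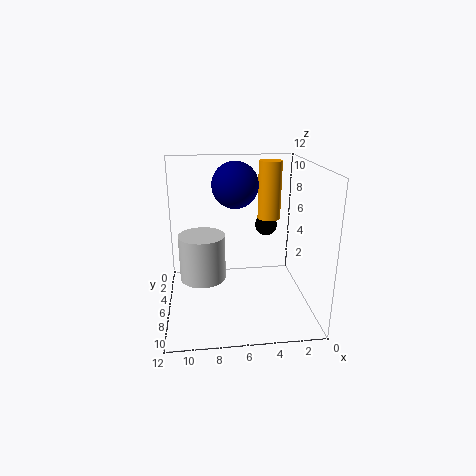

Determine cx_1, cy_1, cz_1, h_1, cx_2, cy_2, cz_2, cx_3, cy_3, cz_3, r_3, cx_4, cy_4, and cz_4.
cx_1 = 9
cy_1 = 5
cz_1 = 2
h_1 = 4
cx_2 = 6
cy_2 = 4
cz_2 = 10
cx_3 = 3
cy_3 = 4
cz_3 = 7
r_3 = 1
cx_4 = 3
cy_4 = 3
cz_4 = 6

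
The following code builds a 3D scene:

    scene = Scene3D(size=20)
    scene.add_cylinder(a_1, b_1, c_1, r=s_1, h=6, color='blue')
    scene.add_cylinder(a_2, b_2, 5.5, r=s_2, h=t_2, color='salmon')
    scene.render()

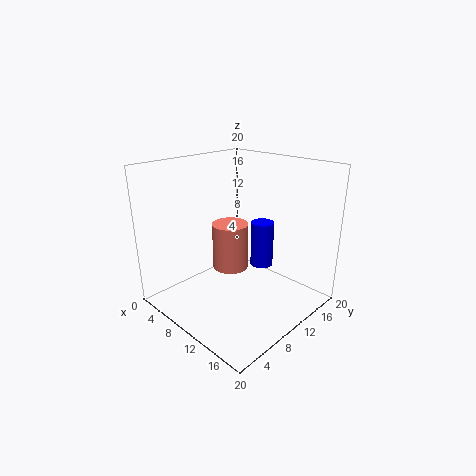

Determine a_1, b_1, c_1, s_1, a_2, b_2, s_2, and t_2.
a_1 = 13.5; b_1 = 11; c_1 = 7; s_1 = 1.5; a_2 = 9; b_2 = 9.5; s_2 = 2.5; t_2 = 6.5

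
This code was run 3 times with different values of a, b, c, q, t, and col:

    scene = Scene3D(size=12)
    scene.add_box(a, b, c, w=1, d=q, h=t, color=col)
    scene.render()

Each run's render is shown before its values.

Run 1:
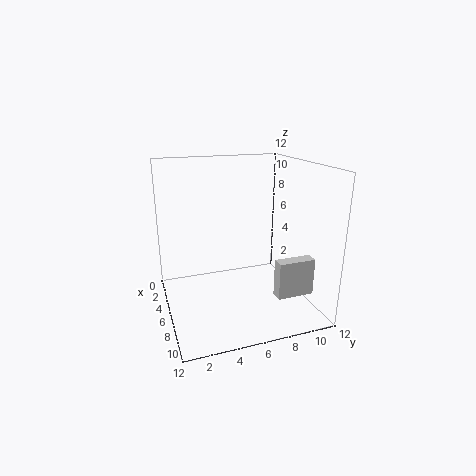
a = 9, b = 8, c = 2, q = 3, t = 3, col = 'lightgray'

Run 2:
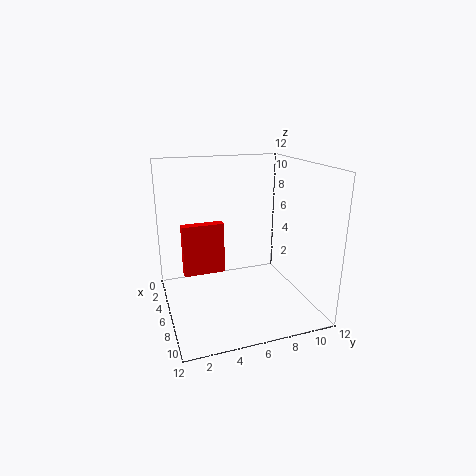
a = 1, b = 2, c = 1, q = 4, t = 5, col = 'red'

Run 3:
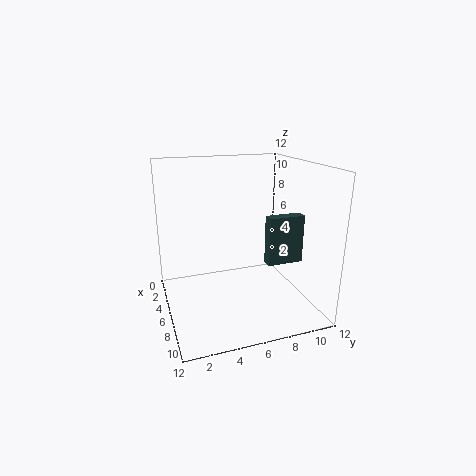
a = 7, b = 8, c = 4, q = 3, t = 4, col = 'darkslategray'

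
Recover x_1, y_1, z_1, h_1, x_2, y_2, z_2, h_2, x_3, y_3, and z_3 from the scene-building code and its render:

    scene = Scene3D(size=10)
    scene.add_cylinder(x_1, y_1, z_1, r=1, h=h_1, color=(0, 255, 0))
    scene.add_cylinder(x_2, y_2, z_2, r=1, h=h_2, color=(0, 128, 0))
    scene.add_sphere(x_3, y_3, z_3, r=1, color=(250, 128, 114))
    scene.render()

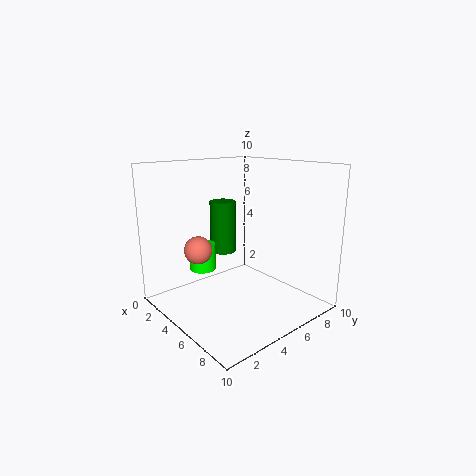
x_1 = 2
y_1 = 4
z_1 = 2
h_1 = 2
x_2 = 2
y_2 = 6
z_2 = 3
h_2 = 4
x_3 = 3
y_3 = 3
z_3 = 4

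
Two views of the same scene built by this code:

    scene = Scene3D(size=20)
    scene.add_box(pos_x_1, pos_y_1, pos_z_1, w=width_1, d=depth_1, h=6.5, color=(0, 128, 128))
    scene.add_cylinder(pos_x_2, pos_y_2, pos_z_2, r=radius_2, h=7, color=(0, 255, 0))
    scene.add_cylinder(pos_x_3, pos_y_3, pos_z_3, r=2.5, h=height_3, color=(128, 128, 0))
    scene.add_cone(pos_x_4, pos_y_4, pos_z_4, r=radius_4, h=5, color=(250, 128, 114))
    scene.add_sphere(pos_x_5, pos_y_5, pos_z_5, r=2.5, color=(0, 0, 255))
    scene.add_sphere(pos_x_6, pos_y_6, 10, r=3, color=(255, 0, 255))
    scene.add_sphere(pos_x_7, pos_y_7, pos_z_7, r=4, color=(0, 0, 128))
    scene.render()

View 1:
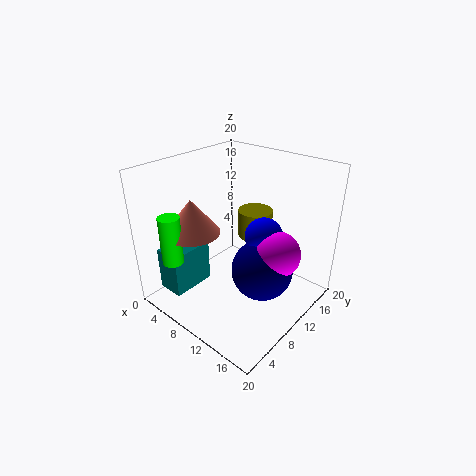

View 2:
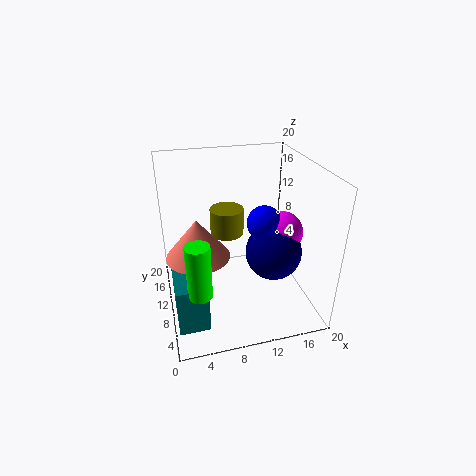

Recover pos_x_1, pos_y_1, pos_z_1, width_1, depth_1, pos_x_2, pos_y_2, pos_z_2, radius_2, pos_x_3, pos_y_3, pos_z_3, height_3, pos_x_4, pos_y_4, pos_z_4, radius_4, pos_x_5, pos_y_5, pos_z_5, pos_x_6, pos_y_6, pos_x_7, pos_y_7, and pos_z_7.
pos_x_1 = 0.5
pos_y_1 = 3
pos_z_1 = 1
width_1 = 4
depth_1 = 6.5
pos_x_2 = 3.5
pos_y_2 = 3.5
pos_z_2 = 6.5
radius_2 = 1.5
pos_x_3 = 9.5
pos_y_3 = 14.5
pos_z_3 = 8.5
height_3 = 4
pos_x_4 = 4
pos_y_4 = 7
pos_z_4 = 10
radius_4 = 4
pos_x_5 = 14
pos_y_5 = 10.5
pos_z_5 = 11.5
pos_x_6 = 16.5
pos_y_6 = 10
pos_x_7 = 15
pos_y_7 = 9
pos_z_7 = 7.5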